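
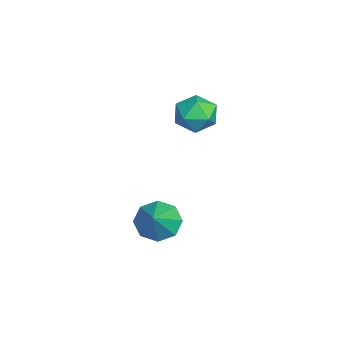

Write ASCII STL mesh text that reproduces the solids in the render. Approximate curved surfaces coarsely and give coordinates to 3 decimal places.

solid 
facet normal -0.669 0.628 0.398
outer loop
vertex -0.651 1.097 2.016
vertex -0.597 0.78 2.607
vertex -0.193 1.3 2.465
endloop
endfacet
facet normal -0.300 0.946 -0.122
outer loop
vertex -0.651 1.097 2.016
vertex -0.193 1.3 2.465
vertex -0.032 1.267 1.813
endloop
endfacet
facet normal -0.393 0.571 -0.721
outer loop
vertex -0.651 1.097 2.016
vertex -0.032 1.267 1.813
vertex -0.336 0.727 1.551
endloop
endfacet
facet normal -0.820 0.020 -0.572
outer loop
vertex -0.651 1.097 2.016
vertex -0.336 0.727 1.551
vertex -0.685 0.426 2.041
endloop
endfacet
facet normal -0.991 0.055 0.120
outer loop
vertex -0.651 1.097 2.016
vertex -0.685 0.426 2.041
vertex -0.597 0.78 2.607
endloop
endfacet
facet normal 0.393 0.918 0.051
outer loop
vertex -0.032 1.267 1.813
vertex -0.193 1.3 2.465
vertex 0.405 1.054 2.279
endloop
endfacet
facet normal -0.205 0.403 0.892
outer loop
vertex -0.193 1.3 2.465
vertex -0.597 0.78 2.607
vertex 0.056 0.753 2.769
endloop
endfacet
facet normal -0.727 -0.525 0.442
outer loop
vertex -0.597 0.78 2.607
vertex -0.685 0.426 2.041
vertex -0.248 0.213 2.507
endloop
endfacet
facet normal -0.450 -0.582 -0.678
outer loop
vertex -0.685 0.426 2.041
vertex -0.336 0.727 1.551
vertex -0.087 0.18 1.855
endloop
endfacet
facet normal 0.241 0.310 -0.920
outer loop
vertex -0.336 0.727 1.551
vertex -0.032 1.267 1.813
vertex 0.317 0.7 1.713
endloop
endfacet
facet normal 0.820 -0.020 0.572
outer loop
vertex 0.371 0.383 2.304
vertex 0.405 1.054 2.279
vertex 0.056 0.753 2.769
endloop
endfacet
facet normal 0.393 -0.571 0.721
outer loop
vertex 0.371 0.383 2.304
vertex 0.056 0.753 2.769
vertex -0.248 0.213 2.507
endloop
endfacet
facet normal 0.300 -0.946 0.122
outer loop
vertex 0.371 0.383 2.304
vertex -0.248 0.213 2.507
vertex -0.087 0.18 1.855
endloop
endfacet
facet normal 0.669 -0.628 -0.398
outer loop
vertex 0.371 0.383 2.304
vertex -0.087 0.18 1.855
vertex 0.317 0.7 1.713
endloop
endfacet
facet normal 0.991 -0.055 -0.120
outer loop
vertex 0.371 0.383 2.304
vertex 0.317 0.7 1.713
vertex 0.405 1.054 2.279
endloop
endfacet
facet normal 0.450 0.582 0.678
outer loop
vertex 0.056 0.753 2.769
vertex 0.405 1.054 2.279
vertex -0.193 1.3 2.465
endloop
endfacet
facet normal -0.241 -0.310 0.920
outer loop
vertex -0.248 0.213 2.507
vertex 0.056 0.753 2.769
vertex -0.597 0.78 2.607
endloop
endfacet
facet normal -0.393 -0.918 -0.051
outer loop
vertex -0.087 0.18 1.855
vertex -0.248 0.213 2.507
vertex -0.685 0.426 2.041
endloop
endfacet
facet normal 0.205 -0.403 -0.892
outer loop
vertex 0.317 0.7 1.713
vertex -0.087 0.18 1.855
vertex -0.336 0.727 1.551
endloop
endfacet
facet normal 0.727 0.525 -0.442
outer loop
vertex 0.405 1.054 2.279
vertex 0.317 0.7 1.713
vertex -0.032 1.267 1.813
endloop
endfacet
facet normal -0.730 0.143 -0.669
outer loop
vertex 3.319 -0.43 -0.361
vertex 2.889 -0.412 0.112
vertex 3.25 0.023 -0.189
endloop
endfacet
facet normal 0.935 0.241 -0.260
outer loop
vertex 3.319 -0.43 -0.361
vertex 3.25 0.023 -0.189
vertex 3.691 -0.568 0.848
endloop
endfacet
facet normal -0.730 0.143 -0.669
outer loop
vertex 3.25 0.023 -0.189
vertex 2.889 -0.412 0.112
vertex 2.969 0.221 0.16
endloop
endfacet
facet normal 0.673 0.728 0.129
outer loop
vertex 3.25 0.023 -0.189
vertex 2.969 0.221 0.16
vertex 3.691 -0.568 0.848
endloop
endfacet
facet normal -0.729 0.143 -0.670
outer loop
vertex 2.969 0.221 0.16
vertex 2.889 -0.412 0.112
vertex 2.641 0.049 0.48
endloop
endfacet
facet normal 0.220 0.748 0.627
outer loop
vertex 2.969 0.221 0.16
vertex 2.641 0.049 0.48
vertex 3.691 -0.568 0.848
endloop
endfacet
facet normal -0.729 0.143 -0.670
outer loop
vertex 2.641 0.049 0.48
vertex 2.889 -0.412 0.112
vertex 2.458 -0.393 0.585
endloop
endfacet
facet normal -0.160 0.290 0.943
outer loop
vertex 2.641 0.049 0.48
vertex 2.458 -0.393 0.585
vertex 3.691 -0.568 0.848
endloop
endfacet
facet normal -0.729 0.142 -0.670
outer loop
vertex 2.458 -0.393 0.585
vertex 2.889 -0.412 0.112
vertex 2.528 -0.846 0.413
endloop
endfacet
facet normal -0.244 -0.377 0.893
outer loop
vertex 2.458 -0.393 0.585
vertex 2.528 -0.846 0.413
vertex 3.691 -0.568 0.848
endloop
endfacet
facet normal -0.730 0.143 -0.669
outer loop
vertex 2.528 -0.846 0.413
vertex 2.889 -0.412 0.112
vertex 2.809 -1.045 0.064
endloop
endfacet
facet normal 0.017 -0.863 0.506
outer loop
vertex 2.528 -0.846 0.413
vertex 2.809 -1.045 0.064
vertex 3.691 -0.568 0.848
endloop
endfacet
facet normal -0.729 0.143 -0.670
outer loop
vertex 2.809 -1.045 0.064
vertex 2.889 -0.412 0.112
vertex 3.137 -0.873 -0.256
endloop
endfacet
facet normal 0.470 -0.882 0.008
outer loop
vertex 2.809 -1.045 0.064
vertex 3.137 -0.873 -0.256
vertex 3.691 -0.568 0.848
endloop
endfacet
facet normal -0.730 0.141 -0.669
outer loop
vertex 3.137 -0.873 -0.256
vertex 2.889 -0.412 0.112
vertex 3.319 -0.43 -0.361
endloop
endfacet
facet normal 0.851 -0.423 -0.310
outer loop
vertex 3.137 -0.873 -0.256
vertex 3.319 -0.43 -0.361
vertex 3.691 -0.568 0.848
endloop
endfacet

endsolid


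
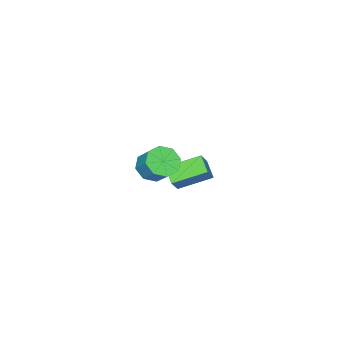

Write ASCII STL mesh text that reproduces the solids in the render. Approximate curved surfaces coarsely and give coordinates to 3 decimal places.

solid 
facet normal -0.588 -0.140 -0.797
outer loop
vertex -4.448 -0.616 -3.08
vertex -3.877 0.316 -3.665
vertex -3.032 -1.989 -3.883
endloop
endfacet
facet normal -0.461 -0.752 0.472
outer loop
vertex -2.303 -1.816 -2.895
vertex -4.448 -0.616 -3.08
vertex -3.032 -1.989 -3.883
endloop
endfacet
facet normal -0.588 -0.140 -0.797
outer loop
vertex -3.032 -1.989 -3.883
vertex -3.877 0.316 -3.665
vertex -2.461 -1.058 -4.468
endloop
endfacet
facet normal 0.665 -0.645 -0.377
outer loop
vertex -2.461 -1.058 -4.468
vertex -2.303 -1.816 -2.895
vertex -3.032 -1.989 -3.883
endloop
endfacet
facet normal -0.665 0.644 0.378
outer loop
vertex -4.448 -0.616 -3.08
vertex -3.148 0.489 -2.677
vertex -3.877 0.316 -3.665
endloop
endfacet
facet normal -0.461 -0.751 0.472
outer loop
vertex -3.719 -0.442 -2.092
vertex -4.448 -0.616 -3.08
vertex -2.303 -1.816 -2.895
endloop
endfacet
facet normal -0.665 0.645 0.377
outer loop
vertex -3.719 -0.442 -2.092
vertex -3.148 0.489 -2.677
vertex -4.448 -0.616 -3.08
endloop
endfacet
facet normal 0.461 0.751 -0.472
outer loop
vertex -3.877 0.316 -3.665
vertex -3.148 0.489 -2.677
vertex -2.461 -1.058 -4.468
endloop
endfacet
facet normal 0.665 -0.644 -0.377
outer loop
vertex -1.732 -0.884 -3.48
vertex -2.303 -1.816 -2.895
vertex -2.461 -1.058 -4.468
endloop
endfacet
facet normal 0.461 0.751 -0.472
outer loop
vertex -2.461 -1.058 -4.468
vertex -3.148 0.489 -2.677
vertex -1.732 -0.884 -3.48
endloop
endfacet
facet normal 0.588 0.140 0.797
outer loop
vertex -1.732 -0.884 -3.48
vertex -3.719 -0.442 -2.092
vertex -2.303 -1.816 -2.895
endloop
endfacet
facet normal 0.588 0.140 0.797
outer loop
vertex -3.148 0.489 -2.677
vertex -3.719 -0.442 -2.092
vertex -1.732 -0.884 -3.48
endloop
endfacet
facet normal -0.226 -0.658 -0.718
outer loop
vertex 3.519 2.586 1.592
vertex 3.133 2.002 2.249
vertex 2.803 2.716 1.698
endloop
endfacet
facet normal 0.032 0.731 -0.681
outer loop
vertex 3.519 2.586 1.592
vertex 2.803 2.716 1.698
vertex 3.853 3.561 2.654
endloop
endfacet
facet normal 0.032 0.731 -0.681
outer loop
vertex 3.853 3.561 2.654
vertex 2.803 2.716 1.698
vertex 3.137 3.691 2.76
endloop
endfacet
facet normal 0.226 0.659 0.717
outer loop
vertex 3.853 3.561 2.654
vertex 3.137 3.691 2.76
vertex 3.467 2.978 3.311
endloop
endfacet
facet normal -0.225 -0.658 -0.718
outer loop
vertex 2.803 2.716 1.698
vertex 3.133 2.002 2.249
vertex 2.281 2.427 2.126
endloop
endfacet
facet normal -0.666 0.642 -0.380
outer loop
vertex 2.803 2.716 1.698
vertex 2.281 2.427 2.126
vertex 3.137 3.691 2.76
endloop
endfacet
facet normal -0.666 0.642 -0.380
outer loop
vertex 3.137 3.691 2.76
vertex 2.281 2.427 2.126
vertex 2.615 3.403 3.189
endloop
endfacet
facet normal 0.226 0.659 0.717
outer loop
vertex 3.137 3.691 2.76
vertex 2.615 3.403 3.189
vertex 3.467 2.978 3.311
endloop
endfacet
facet normal -0.225 -0.659 -0.717
outer loop
vertex 2.281 2.427 2.126
vertex 3.133 2.002 2.249
vertex 2.258 1.89 2.627
endloop
endfacet
facet normal -0.974 0.176 0.144
outer loop
vertex 2.281 2.427 2.126
vertex 2.258 1.89 2.627
vertex 2.615 3.403 3.189
endloop
endfacet
facet normal -0.974 0.176 0.145
outer loop
vertex 2.615 3.403 3.189
vertex 2.258 1.89 2.627
vertex 2.592 2.865 3.689
endloop
endfacet
facet normal 0.225 0.658 0.718
outer loop
vertex 2.615 3.403 3.189
vertex 2.592 2.865 3.689
vertex 3.467 2.978 3.311
endloop
endfacet
facet normal -0.226 -0.659 -0.717
outer loop
vertex 2.258 1.89 2.627
vertex 3.133 2.002 2.249
vertex 2.747 1.419 2.906
endloop
endfacet
facet normal -0.711 -0.392 0.584
outer loop
vertex 2.258 1.89 2.627
vertex 2.747 1.419 2.906
vertex 2.592 2.865 3.689
endloop
endfacet
facet normal -0.711 -0.392 0.584
outer loop
vertex 2.592 2.865 3.689
vertex 2.747 1.419 2.906
vertex 3.081 2.394 3.968
endloop
endfacet
facet normal 0.225 0.659 0.718
outer loop
vertex 2.592 2.865 3.689
vertex 3.081 2.394 3.968
vertex 3.467 2.978 3.311
endloop
endfacet
facet normal -0.226 -0.659 -0.717
outer loop
vertex 2.747 1.419 2.906
vertex 3.133 2.002 2.249
vertex 3.463 1.289 2.8
endloop
endfacet
facet normal -0.032 -0.731 0.681
outer loop
vertex 2.747 1.419 2.906
vertex 3.463 1.289 2.8
vertex 3.081 2.394 3.968
endloop
endfacet
facet normal -0.032 -0.731 0.681
outer loop
vertex 3.081 2.394 3.968
vertex 3.463 1.289 2.8
vertex 3.797 2.264 3.862
endloop
endfacet
facet normal 0.226 0.658 0.718
outer loop
vertex 3.081 2.394 3.968
vertex 3.797 2.264 3.862
vertex 3.467 2.978 3.311
endloop
endfacet
facet normal -0.226 -0.659 -0.717
outer loop
vertex 3.463 1.289 2.8
vertex 3.133 2.002 2.249
vertex 3.985 1.577 2.371
endloop
endfacet
facet normal 0.666 -0.642 0.380
outer loop
vertex 3.463 1.289 2.8
vertex 3.985 1.577 2.371
vertex 3.797 2.264 3.862
endloop
endfacet
facet normal 0.667 -0.642 0.380
outer loop
vertex 3.797 2.264 3.862
vertex 3.985 1.577 2.371
vertex 4.319 2.553 3.434
endloop
endfacet
facet normal 0.225 0.658 0.718
outer loop
vertex 3.797 2.264 3.862
vertex 4.319 2.553 3.434
vertex 3.467 2.978 3.311
endloop
endfacet
facet normal -0.225 -0.658 -0.718
outer loop
vertex 3.985 1.577 2.371
vertex 3.133 2.002 2.249
vertex 4.008 2.115 1.871
endloop
endfacet
facet normal 0.974 -0.176 -0.144
outer loop
vertex 3.985 1.577 2.371
vertex 4.008 2.115 1.871
vertex 4.319 2.553 3.434
endloop
endfacet
facet normal 0.974 -0.176 -0.144
outer loop
vertex 4.319 2.553 3.434
vertex 4.008 2.115 1.871
vertex 4.342 3.09 2.933
endloop
endfacet
facet normal 0.225 0.659 0.717
outer loop
vertex 4.319 2.553 3.434
vertex 4.342 3.09 2.933
vertex 3.467 2.978 3.311
endloop
endfacet
facet normal -0.225 -0.659 -0.718
outer loop
vertex 4.008 2.115 1.871
vertex 3.133 2.002 2.249
vertex 3.519 2.586 1.592
endloop
endfacet
facet normal 0.711 0.392 -0.584
outer loop
vertex 4.008 2.115 1.871
vertex 3.519 2.586 1.592
vertex 4.342 3.09 2.933
endloop
endfacet
facet normal 0.711 0.392 -0.584
outer loop
vertex 4.342 3.09 2.933
vertex 3.519 2.586 1.592
vertex 3.853 3.561 2.654
endloop
endfacet
facet normal 0.226 0.659 0.717
outer loop
vertex 4.342 3.09 2.933
vertex 3.853 3.561 2.654
vertex 3.467 2.978 3.311
endloop
endfacet

endsolid


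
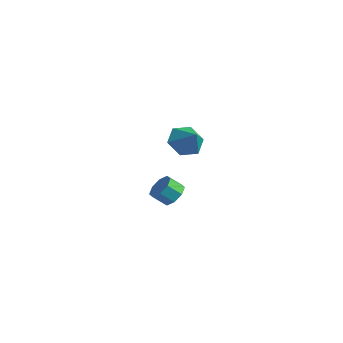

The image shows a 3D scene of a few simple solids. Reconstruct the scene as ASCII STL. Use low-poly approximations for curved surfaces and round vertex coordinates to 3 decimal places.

solid 
facet normal -0.712 0.156 -0.684
outer loop
vertex 1.314 -3.324 2.54
vertex 0.605 -3.514 3.235
vertex 0.94 -2.571 3.101
endloop
endfacet
facet normal 0.887 0.461 -0.028
outer loop
vertex 1.314 -3.324 2.54
vertex 0.94 -2.571 3.101
vertex 1.575 -3.726 4.165
endloop
endfacet
facet normal -0.713 0.156 -0.684
outer loop
vertex 0.94 -2.571 3.101
vertex 0.605 -3.514 3.235
vertex 0.232 -2.762 3.795
endloop
endfacet
facet normal 0.366 0.731 0.575
outer loop
vertex 0.94 -2.571 3.101
vertex 0.232 -2.762 3.795
vertex 1.575 -3.726 4.165
endloop
endfacet
facet normal -0.713 0.156 -0.684
outer loop
vertex 0.232 -2.762 3.795
vertex 0.605 -3.514 3.235
vertex -0.103 -3.705 3.929
endloop
endfacet
facet normal -0.135 0.186 0.973
outer loop
vertex 0.232 -2.762 3.795
vertex -0.103 -3.705 3.929
vertex 1.575 -3.726 4.165
endloop
endfacet
facet normal -0.713 0.155 -0.684
outer loop
vertex -0.103 -3.705 3.929
vertex 0.605 -3.514 3.235
vertex 0.271 -4.458 3.369
endloop
endfacet
facet normal -0.116 -0.629 0.769
outer loop
vertex -0.103 -3.705 3.929
vertex 0.271 -4.458 3.369
vertex 1.575 -3.726 4.165
endloop
endfacet
facet normal -0.713 0.155 -0.684
outer loop
vertex 0.271 -4.458 3.369
vertex 0.605 -3.514 3.235
vertex 0.979 -4.267 2.675
endloop
endfacet
facet normal 0.404 -0.900 0.165
outer loop
vertex 0.271 -4.458 3.369
vertex 0.979 -4.267 2.675
vertex 1.575 -3.726 4.165
endloop
endfacet
facet normal -0.712 0.155 -0.684
outer loop
vertex 0.979 -4.267 2.675
vertex 0.605 -3.514 3.235
vertex 1.314 -3.324 2.54
endloop
endfacet
facet normal 0.905 -0.355 -0.233
outer loop
vertex 0.979 -4.267 2.675
vertex 1.314 -3.324 2.54
vertex 1.575 -3.726 4.165
endloop
endfacet
facet normal 0.488 0.555 -0.674
outer loop
vertex -3.025 0.109 -3.27
vertex -3.436 -0.282 -3.89
vertex -3.574 0.404 -3.425
endloop
endfacet
facet normal 0.175 0.693 0.699
outer loop
vertex -3.025 0.109 -3.27
vertex -3.574 0.404 -3.425
vertex -3.533 -0.468 -2.57
endloop
endfacet
facet normal 0.177 0.693 0.699
outer loop
vertex -3.533 -0.468 -2.57
vertex -3.574 0.404 -3.425
vertex -4.082 -0.172 -2.725
endloop
endfacet
facet normal -0.489 -0.555 0.673
outer loop
vertex -3.533 -0.468 -2.57
vertex -4.082 -0.172 -2.725
vertex -3.944 -0.858 -3.19
endloop
endfacet
facet normal 0.490 0.555 -0.673
outer loop
vertex -3.574 0.404 -3.425
vertex -3.436 -0.282 -3.89
vertex -4.042 0.298 -3.853
endloop
endfacet
facet normal -0.480 0.816 0.323
outer loop
vertex -3.574 0.404 -3.425
vertex -4.042 0.298 -3.853
vertex -4.082 -0.172 -2.725
endloop
endfacet
facet normal -0.479 0.816 0.323
outer loop
vertex -4.082 -0.172 -2.725
vertex -4.042 0.298 -3.853
vertex -4.551 -0.278 -3.152
endloop
endfacet
facet normal -0.488 -0.555 0.674
outer loop
vertex -4.082 -0.172 -2.725
vertex -4.551 -0.278 -3.152
vertex -3.944 -0.858 -3.19
endloop
endfacet
facet normal 0.490 0.555 -0.673
outer loop
vertex -4.042 0.298 -3.853
vertex -3.436 -0.282 -3.89
vertex -4.155 -0.147 -4.302
endloop
endfacet
facet normal -0.854 0.461 -0.242
outer loop
vertex -4.042 0.298 -3.853
vertex -4.155 -0.147 -4.302
vertex -4.551 -0.278 -3.152
endloop
endfacet
facet normal -0.854 0.460 -0.242
outer loop
vertex -4.551 -0.278 -3.152
vertex -4.155 -0.147 -4.302
vertex -4.664 -0.724 -3.602
endloop
endfacet
facet normal -0.488 -0.555 0.673
outer loop
vertex -4.551 -0.278 -3.152
vertex -4.664 -0.724 -3.602
vertex -3.944 -0.858 -3.19
endloop
endfacet
facet normal 0.490 0.554 -0.673
outer loop
vertex -4.155 -0.147 -4.302
vertex -3.436 -0.282 -3.89
vertex -3.847 -0.672 -4.51
endloop
endfacet
facet normal -0.729 -0.164 -0.665
outer loop
vertex -4.155 -0.147 -4.302
vertex -3.847 -0.672 -4.51
vertex -4.664 -0.724 -3.602
endloop
endfacet
facet normal -0.728 -0.165 -0.665
outer loop
vertex -4.664 -0.724 -3.602
vertex -3.847 -0.672 -4.51
vertex -4.355 -1.249 -3.81
endloop
endfacet
facet normal -0.489 -0.554 0.674
outer loop
vertex -4.664 -0.724 -3.602
vertex -4.355 -1.249 -3.81
vertex -3.944 -0.858 -3.19
endloop
endfacet
facet normal 0.489 0.555 -0.673
outer loop
vertex -3.847 -0.672 -4.51
vertex -3.436 -0.282 -3.89
vertex -3.298 -0.968 -4.355
endloop
endfacet
facet normal -0.176 -0.693 -0.699
outer loop
vertex -3.847 -0.672 -4.51
vertex -3.298 -0.968 -4.355
vertex -4.355 -1.249 -3.81
endloop
endfacet
facet normal -0.176 -0.694 -0.698
outer loop
vertex -4.355 -1.249 -3.81
vertex -3.298 -0.968 -4.355
vertex -3.806 -1.544 -3.655
endloop
endfacet
facet normal -0.488 -0.555 0.674
outer loop
vertex -4.355 -1.249 -3.81
vertex -3.806 -1.544 -3.655
vertex -3.944 -0.858 -3.19
endloop
endfacet
facet normal 0.488 0.555 -0.674
outer loop
vertex -3.298 -0.968 -4.355
vertex -3.436 -0.282 -3.89
vertex -2.829 -0.862 -3.928
endloop
endfacet
facet normal 0.479 -0.816 -0.324
outer loop
vertex -3.298 -0.968 -4.355
vertex -2.829 -0.862 -3.928
vertex -3.806 -1.544 -3.655
endloop
endfacet
facet normal 0.480 -0.816 -0.322
outer loop
vertex -3.806 -1.544 -3.655
vertex -2.829 -0.862 -3.928
vertex -3.338 -1.438 -3.227
endloop
endfacet
facet normal -0.490 -0.555 0.673
outer loop
vertex -3.806 -1.544 -3.655
vertex -3.338 -1.438 -3.227
vertex -3.944 -0.858 -3.19
endloop
endfacet
facet normal 0.488 0.555 -0.673
outer loop
vertex -2.829 -0.862 -3.928
vertex -3.436 -0.282 -3.89
vertex -2.716 -0.416 -3.478
endloop
endfacet
facet normal 0.854 -0.460 0.242
outer loop
vertex -2.829 -0.862 -3.928
vertex -2.716 -0.416 -3.478
vertex -3.338 -1.438 -3.227
endloop
endfacet
facet normal 0.854 -0.461 0.241
outer loop
vertex -3.338 -1.438 -3.227
vertex -2.716 -0.416 -3.478
vertex -3.225 -0.993 -2.778
endloop
endfacet
facet normal -0.490 -0.555 0.673
outer loop
vertex -3.338 -1.438 -3.227
vertex -3.225 -0.993 -2.778
vertex -3.944 -0.858 -3.19
endloop
endfacet
facet normal 0.489 0.554 -0.674
outer loop
vertex -2.716 -0.416 -3.478
vertex -3.436 -0.282 -3.89
vertex -3.025 0.109 -3.27
endloop
endfacet
facet normal 0.728 0.165 0.665
outer loop
vertex -2.716 -0.416 -3.478
vertex -3.025 0.109 -3.27
vertex -3.225 -0.993 -2.778
endloop
endfacet
facet normal 0.729 0.164 0.665
outer loop
vertex -3.225 -0.993 -2.778
vertex -3.025 0.109 -3.27
vertex -3.533 -0.468 -2.57
endloop
endfacet
facet normal -0.490 -0.554 0.673
outer loop
vertex -3.225 -0.993 -2.778
vertex -3.533 -0.468 -2.57
vertex -3.944 -0.858 -3.19
endloop
endfacet

endsolid


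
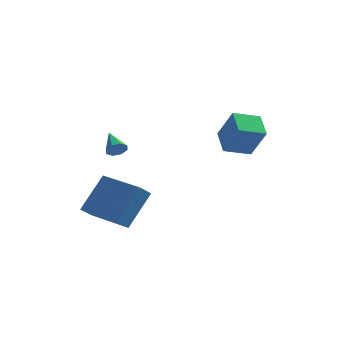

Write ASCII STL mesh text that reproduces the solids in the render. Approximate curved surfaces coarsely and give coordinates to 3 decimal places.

solid 
facet normal -0.875 0.484 0.030
outer loop
vertex -3.57 -2.492 -0.036
vertex -3.25 -1.877 -0.626
vertex -4.268 -3.654 -1.627
endloop
endfacet
facet normal -0.351 -0.676 0.648
outer loop
vertex -2.37 -4.703 -1.694
vertex -3.57 -2.492 -0.036
vertex -4.268 -3.654 -1.627
endloop
endfacet
facet normal -0.875 0.483 0.032
outer loop
vertex -4.268 -3.654 -1.627
vertex -3.25 -1.877 -0.626
vertex -3.949 -3.038 -2.217
endloop
endfacet
facet normal -0.334 -0.556 -0.761
outer loop
vertex -3.949 -3.038 -2.217
vertex -2.37 -4.703 -1.694
vertex -4.268 -3.654 -1.627
endloop
endfacet
facet normal 0.334 0.556 0.761
outer loop
vertex -3.57 -2.492 -0.036
vertex -1.352 -2.926 -0.693
vertex -3.25 -1.877 -0.626
endloop
endfacet
facet normal -0.351 -0.676 0.648
outer loop
vertex -1.671 -3.542 -0.103
vertex -3.57 -2.492 -0.036
vertex -2.37 -4.703 -1.694
endloop
endfacet
facet normal 0.334 0.556 0.761
outer loop
vertex -1.671 -3.542 -0.103
vertex -1.352 -2.926 -0.693
vertex -3.57 -2.492 -0.036
endloop
endfacet
facet normal 0.351 0.676 -0.648
outer loop
vertex -3.25 -1.877 -0.626
vertex -1.352 -2.926 -0.693
vertex -3.949 -3.038 -2.217
endloop
endfacet
facet normal -0.334 -0.556 -0.761
outer loop
vertex -2.05 -4.088 -2.284
vertex -2.37 -4.703 -1.694
vertex -3.949 -3.038 -2.217
endloop
endfacet
facet normal 0.351 0.676 -0.648
outer loop
vertex -3.949 -3.038 -2.217
vertex -1.352 -2.926 -0.693
vertex -2.05 -4.088 -2.284
endloop
endfacet
facet normal 0.874 -0.484 -0.031
outer loop
vertex -2.05 -4.088 -2.284
vertex -1.671 -3.542 -0.103
vertex -2.37 -4.703 -1.694
endloop
endfacet
facet normal 0.875 -0.483 -0.031
outer loop
vertex -1.352 -2.926 -0.693
vertex -1.671 -3.542 -0.103
vertex -2.05 -4.088 -2.284
endloop
endfacet
facet normal 0.471 -0.745 -0.472
outer loop
vertex -3.188 -0.916 1.277
vertex -3.411 -0.773 0.829
vertex -2.97 -0.651 1.076
endloop
endfacet
facet normal 0.481 0.243 0.842
outer loop
vertex -3.188 -0.916 1.277
vertex -2.97 -0.651 1.076
vertex -4.009 0.173 1.431
endloop
endfacet
facet normal 0.471 -0.743 -0.475
outer loop
vertex -2.97 -0.651 1.076
vertex -3.411 -0.773 0.829
vertex -3.01 -0.456 0.731
endloop
endfacet
facet normal 0.654 0.689 0.314
outer loop
vertex -2.97 -0.651 1.076
vertex -3.01 -0.456 0.731
vertex -4.009 0.173 1.431
endloop
endfacet
facet normal 0.471 -0.743 -0.475
outer loop
vertex -3.01 -0.456 0.731
vertex -3.411 -0.773 0.829
vertex -3.285 -0.447 0.444
endloop
endfacet
facet normal 0.346 0.888 -0.304
outer loop
vertex -3.01 -0.456 0.731
vertex -3.285 -0.447 0.444
vertex -4.009 0.173 1.431
endloop
endfacet
facet normal 0.472 -0.743 -0.475
outer loop
vertex -3.285 -0.447 0.444
vertex -3.411 -0.773 0.829
vertex -3.634 -0.629 0.382
endloop
endfacet
facet normal -0.261 0.720 -0.643
outer loop
vertex -3.285 -0.447 0.444
vertex -3.634 -0.629 0.382
vertex -4.009 0.173 1.431
endloop
endfacet
facet normal 0.471 -0.743 -0.475
outer loop
vertex -3.634 -0.629 0.382
vertex -3.411 -0.773 0.829
vertex -3.852 -0.895 0.582
endloop
endfacet
facet normal -0.813 0.284 -0.508
outer loop
vertex -3.634 -0.629 0.382
vertex -3.852 -0.895 0.582
vertex -4.009 0.173 1.431
endloop
endfacet
facet normal 0.471 -0.744 -0.473
outer loop
vertex -3.852 -0.895 0.582
vertex -3.411 -0.773 0.829
vertex -3.812 -1.089 0.927
endloop
endfacet
facet normal -0.986 -0.163 0.023
outer loop
vertex -3.852 -0.895 0.582
vertex -3.812 -1.089 0.927
vertex -4.009 0.173 1.431
endloop
endfacet
facet normal 0.471 -0.745 -0.473
outer loop
vertex -3.812 -1.089 0.927
vertex -3.411 -0.773 0.829
vertex -3.537 -1.098 1.215
endloop
endfacet
facet normal -0.680 -0.361 0.638
outer loop
vertex -3.812 -1.089 0.927
vertex -3.537 -1.098 1.215
vertex -4.009 0.173 1.431
endloop
endfacet
facet normal 0.472 -0.744 -0.473
outer loop
vertex -3.537 -1.098 1.215
vertex -3.411 -0.773 0.829
vertex -3.188 -0.916 1.277
endloop
endfacet
facet normal -0.073 -0.193 0.978
outer loop
vertex -3.537 -1.098 1.215
vertex -3.188 -0.916 1.277
vertex -4.009 0.173 1.431
endloop
endfacet
facet normal -0.440 0.245 -0.864
outer loop
vertex 1.017 0.738 0.555
vertex 0.524 1.869 1.128
vertex 2.134 1.416 0.178
endloop
endfacet
facet normal 0.362 -0.831 -0.421
outer loop
vertex 2.896 0.991 1.672
vertex 1.017 0.738 0.555
vertex 2.134 1.416 0.178
endloop
endfacet
facet normal -0.440 0.245 -0.864
outer loop
vertex 2.134 1.416 0.178
vertex 0.524 1.869 1.128
vertex 1.641 2.547 0.751
endloop
endfacet
facet normal 0.821 0.498 -0.277
outer loop
vertex 1.641 2.547 0.751
vertex 2.896 0.991 1.672
vertex 2.134 1.416 0.178
endloop
endfacet
facet normal -0.821 -0.498 0.277
outer loop
vertex 1.017 0.738 0.555
vertex 1.286 1.444 2.622
vertex 0.524 1.869 1.128
endloop
endfacet
facet normal 0.362 -0.831 -0.421
outer loop
vertex 1.779 0.313 2.049
vertex 1.017 0.738 0.555
vertex 2.896 0.991 1.672
endloop
endfacet
facet normal -0.821 -0.498 0.277
outer loop
vertex 1.779 0.313 2.049
vertex 1.286 1.444 2.622
vertex 1.017 0.738 0.555
endloop
endfacet
facet normal -0.362 0.831 0.421
outer loop
vertex 0.524 1.869 1.128
vertex 1.286 1.444 2.622
vertex 1.641 2.547 0.751
endloop
endfacet
facet normal 0.821 0.498 -0.277
outer loop
vertex 2.403 2.122 2.245
vertex 2.896 0.991 1.672
vertex 1.641 2.547 0.751
endloop
endfacet
facet normal -0.362 0.831 0.421
outer loop
vertex 1.641 2.547 0.751
vertex 1.286 1.444 2.622
vertex 2.403 2.122 2.245
endloop
endfacet
facet normal 0.440 -0.245 0.864
outer loop
vertex 2.403 2.122 2.245
vertex 1.779 0.313 2.049
vertex 2.896 0.991 1.672
endloop
endfacet
facet normal 0.440 -0.245 0.864
outer loop
vertex 1.286 1.444 2.622
vertex 1.779 0.313 2.049
vertex 2.403 2.122 2.245
endloop
endfacet

endsolid


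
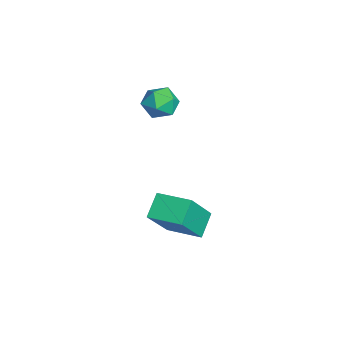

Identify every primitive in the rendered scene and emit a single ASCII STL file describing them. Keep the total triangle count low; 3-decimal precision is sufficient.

solid 
facet normal -0.445 -0.175 0.878
outer loop
vertex -0.737 -2.455 3.885
vertex -0.878 -3.105 3.684
vertex -0.284 -2.964 4.013
endloop
endfacet
facet normal 0.078 0.308 0.948
outer loop
vertex -0.737 -2.455 3.885
vertex -0.284 -2.964 4.013
vertex -0.058 -2.346 3.794
endloop
endfacet
facet normal -0.069 0.855 0.513
outer loop
vertex -0.737 -2.455 3.885
vertex -0.058 -2.346 3.794
vertex -0.514 -2.104 3.33
endloop
endfacet
facet normal -0.681 0.711 0.176
outer loop
vertex -0.737 -2.455 3.885
vertex -0.514 -2.104 3.33
vertex -1.021 -2.573 3.262
endloop
endfacet
facet normal -0.913 0.074 0.402
outer loop
vertex -0.737 -2.455 3.885
vertex -1.021 -2.573 3.262
vertex -0.878 -3.105 3.684
endloop
endfacet
facet normal 0.685 0.008 0.729
outer loop
vertex -0.058 -2.346 3.794
vertex -0.284 -2.964 4.013
vertex 0.221 -2.927 3.538
endloop
endfacet
facet normal -0.157 -0.773 0.615
outer loop
vertex -0.284 -2.964 4.013
vertex -0.878 -3.105 3.684
vertex -0.286 -3.396 3.47
endloop
endfacet
facet normal -0.915 -0.371 -0.157
outer loop
vertex -0.878 -3.105 3.684
vertex -1.021 -2.573 3.262
vertex -0.742 -3.154 3.006
endloop
endfacet
facet normal -0.540 0.660 -0.523
outer loop
vertex -1.021 -2.573 3.262
vertex -0.514 -2.104 3.33
vertex -0.516 -2.536 2.787
endloop
endfacet
facet normal 0.448 0.893 0.025
outer loop
vertex -0.514 -2.104 3.33
vertex -0.058 -2.346 3.794
vertex 0.078 -2.395 3.116
endloop
endfacet
facet normal 0.681 -0.711 -0.176
outer loop
vertex -0.063 -3.045 2.915
vertex 0.221 -2.927 3.538
vertex -0.286 -3.396 3.47
endloop
endfacet
facet normal 0.069 -0.855 -0.513
outer loop
vertex -0.063 -3.045 2.915
vertex -0.286 -3.396 3.47
vertex -0.742 -3.154 3.006
endloop
endfacet
facet normal -0.078 -0.308 -0.948
outer loop
vertex -0.063 -3.045 2.915
vertex -0.742 -3.154 3.006
vertex -0.516 -2.536 2.787
endloop
endfacet
facet normal 0.445 0.175 -0.878
outer loop
vertex -0.063 -3.045 2.915
vertex -0.516 -2.536 2.787
vertex 0.078 -2.395 3.116
endloop
endfacet
facet normal 0.913 -0.074 -0.402
outer loop
vertex -0.063 -3.045 2.915
vertex 0.078 -2.395 3.116
vertex 0.221 -2.927 3.538
endloop
endfacet
facet normal 0.540 -0.660 0.523
outer loop
vertex -0.286 -3.396 3.47
vertex 0.221 -2.927 3.538
vertex -0.284 -2.964 4.013
endloop
endfacet
facet normal -0.448 -0.893 -0.025
outer loop
vertex -0.742 -3.154 3.006
vertex -0.286 -3.396 3.47
vertex -0.878 -3.105 3.684
endloop
endfacet
facet normal -0.685 -0.008 -0.729
outer loop
vertex -0.516 -2.536 2.787
vertex -0.742 -3.154 3.006
vertex -1.021 -2.573 3.262
endloop
endfacet
facet normal 0.157 0.773 -0.615
outer loop
vertex 0.078 -2.395 3.116
vertex -0.516 -2.536 2.787
vertex -0.514 -2.104 3.33
endloop
endfacet
facet normal 0.915 0.371 0.157
outer loop
vertex 0.221 -2.927 3.538
vertex 0.078 -2.395 3.116
vertex -0.058 -2.346 3.794
endloop
endfacet
facet normal -0.679 0.391 0.622
outer loop
vertex 1.877 -3.084 0.698
vertex 2.567 -2.046 0.799
vertex 0.981 -2.347 -0.744
endloop
endfacet
facet normal -0.552 -0.830 -0.081
outer loop
vertex 1.653 -2.734 -1.359
vertex 1.877 -3.084 0.698
vertex 0.981 -2.347 -0.744
endloop
endfacet
facet normal -0.679 0.391 0.622
outer loop
vertex 0.981 -2.347 -0.744
vertex 2.567 -2.046 0.799
vertex 1.671 -1.31 -0.642
endloop
endfacet
facet normal -0.484 0.398 -0.779
outer loop
vertex 1.671 -1.31 -0.642
vertex 1.653 -2.734 -1.359
vertex 0.981 -2.347 -0.744
endloop
endfacet
facet normal 0.484 -0.398 0.779
outer loop
vertex 1.877 -3.084 0.698
vertex 3.239 -2.433 0.184
vertex 2.567 -2.046 0.799
endloop
endfacet
facet normal -0.551 -0.830 -0.081
outer loop
vertex 2.549 -3.47 0.082
vertex 1.877 -3.084 0.698
vertex 1.653 -2.734 -1.359
endloop
endfacet
facet normal 0.484 -0.399 0.779
outer loop
vertex 2.549 -3.47 0.082
vertex 3.239 -2.433 0.184
vertex 1.877 -3.084 0.698
endloop
endfacet
facet normal 0.552 0.830 0.081
outer loop
vertex 2.567 -2.046 0.799
vertex 3.239 -2.433 0.184
vertex 1.671 -1.31 -0.642
endloop
endfacet
facet normal -0.485 0.398 -0.779
outer loop
vertex 2.343 -1.696 -1.258
vertex 1.653 -2.734 -1.359
vertex 1.671 -1.31 -0.642
endloop
endfacet
facet normal 0.552 0.830 0.082
outer loop
vertex 1.671 -1.31 -0.642
vertex 3.239 -2.433 0.184
vertex 2.343 -1.696 -1.258
endloop
endfacet
facet normal 0.679 -0.391 -0.622
outer loop
vertex 2.343 -1.696 -1.258
vertex 2.549 -3.47 0.082
vertex 1.653 -2.734 -1.359
endloop
endfacet
facet normal 0.679 -0.391 -0.622
outer loop
vertex 3.239 -2.433 0.184
vertex 2.549 -3.47 0.082
vertex 2.343 -1.696 -1.258
endloop
endfacet

endsolid


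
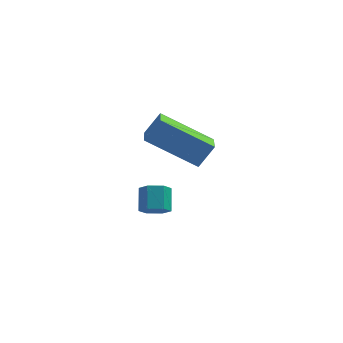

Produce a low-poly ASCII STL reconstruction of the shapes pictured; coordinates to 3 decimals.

solid 
facet normal -0.856 0.045 0.515
outer loop
vertex -3.388 -0.714 2.122
vertex -3.538 0.425 1.774
vertex -3.894 -1.029 1.308
endloop
endfacet
facet normal 0.125 -0.949 0.290
outer loop
vertex -2.062 -1.125 0.206
vertex -3.388 -0.714 2.122
vertex -3.894 -1.029 1.308
endloop
endfacet
facet normal -0.856 0.045 0.515
outer loop
vertex -3.894 -1.029 1.308
vertex -3.538 0.425 1.774
vertex -4.044 0.109 0.96
endloop
endfacet
facet normal -0.502 -0.313 -0.807
outer loop
vertex -4.044 0.109 0.96
vertex -2.062 -1.125 0.206
vertex -3.894 -1.029 1.308
endloop
endfacet
facet normal 0.502 0.313 0.807
outer loop
vertex -3.388 -0.714 2.122
vertex -1.706 0.329 0.672
vertex -3.538 0.425 1.774
endloop
endfacet
facet normal 0.125 -0.949 0.290
outer loop
vertex -1.556 -0.809 1.02
vertex -3.388 -0.714 2.122
vertex -2.062 -1.125 0.206
endloop
endfacet
facet normal 0.501 0.313 0.807
outer loop
vertex -1.556 -0.809 1.02
vertex -1.706 0.329 0.672
vertex -3.388 -0.714 2.122
endloop
endfacet
facet normal -0.125 0.949 -0.291
outer loop
vertex -3.538 0.425 1.774
vertex -1.706 0.329 0.672
vertex -4.044 0.109 0.96
endloop
endfacet
facet normal -0.501 -0.313 -0.807
outer loop
vertex -2.212 0.014 -0.142
vertex -2.062 -1.125 0.206
vertex -4.044 0.109 0.96
endloop
endfacet
facet normal -0.125 0.949 -0.290
outer loop
vertex -4.044 0.109 0.96
vertex -1.706 0.329 0.672
vertex -2.212 0.014 -0.142
endloop
endfacet
facet normal 0.856 -0.045 -0.515
outer loop
vertex -2.212 0.014 -0.142
vertex -1.556 -0.809 1.02
vertex -2.062 -1.125 0.206
endloop
endfacet
facet normal 0.856 -0.045 -0.515
outer loop
vertex -1.706 0.329 0.672
vertex -1.556 -0.809 1.02
vertex -2.212 0.014 -0.142
endloop
endfacet
facet normal 0.088 -0.716 -0.692
outer loop
vertex -3.397 0.188 -2.895
vertex -3.745 0.478 -3.239
vertex -3.183 0.568 -3.261
endloop
endfacet
facet normal 0.922 -0.203 0.328
outer loop
vertex -3.397 0.188 -2.895
vertex -3.183 0.568 -3.261
vertex -3.486 0.912 -2.196
endloop
endfacet
facet normal 0.922 -0.203 0.328
outer loop
vertex -3.486 0.912 -2.196
vertex -3.183 0.568 -3.261
vertex -3.272 1.292 -2.562
endloop
endfacet
facet normal -0.089 0.716 0.692
outer loop
vertex -3.486 0.912 -2.196
vertex -3.272 1.292 -2.562
vertex -3.835 1.202 -2.541
endloop
endfacet
facet normal 0.088 -0.716 -0.693
outer loop
vertex -3.183 0.568 -3.261
vertex -3.745 0.478 -3.239
vertex -3.532 0.859 -3.606
endloop
endfacet
facet normal 0.786 0.476 -0.393
outer loop
vertex -3.183 0.568 -3.261
vertex -3.532 0.859 -3.606
vertex -3.272 1.292 -2.562
endloop
endfacet
facet normal 0.786 0.477 -0.394
outer loop
vertex -3.272 1.292 -2.562
vertex -3.532 0.859 -3.606
vertex -3.621 1.582 -2.907
endloop
endfacet
facet normal -0.089 0.716 0.692
outer loop
vertex -3.272 1.292 -2.562
vertex -3.621 1.582 -2.907
vertex -3.835 1.202 -2.541
endloop
endfacet
facet normal 0.089 -0.716 -0.692
outer loop
vertex -3.532 0.859 -3.606
vertex -3.745 0.478 -3.239
vertex -4.094 0.768 -3.584
endloop
endfacet
facet normal -0.138 0.680 -0.720
outer loop
vertex -3.532 0.859 -3.606
vertex -4.094 0.768 -3.584
vertex -3.621 1.582 -2.907
endloop
endfacet
facet normal -0.137 0.679 -0.721
outer loop
vertex -3.621 1.582 -2.907
vertex -4.094 0.768 -3.584
vertex -4.183 1.492 -2.885
endloop
endfacet
facet normal -0.088 0.716 0.692
outer loop
vertex -3.621 1.582 -2.907
vertex -4.183 1.492 -2.885
vertex -3.835 1.202 -2.541
endloop
endfacet
facet normal 0.089 -0.716 -0.692
outer loop
vertex -4.094 0.768 -3.584
vertex -3.745 0.478 -3.239
vertex -4.308 0.388 -3.218
endloop
endfacet
facet normal -0.922 0.203 -0.328
outer loop
vertex -4.094 0.768 -3.584
vertex -4.308 0.388 -3.218
vertex -4.183 1.492 -2.885
endloop
endfacet
facet normal -0.922 0.203 -0.328
outer loop
vertex -4.183 1.492 -2.885
vertex -4.308 0.388 -3.218
vertex -4.397 1.112 -2.519
endloop
endfacet
facet normal -0.088 0.716 0.692
outer loop
vertex -4.183 1.492 -2.885
vertex -4.397 1.112 -2.519
vertex -3.835 1.202 -2.541
endloop
endfacet
facet normal 0.089 -0.716 -0.692
outer loop
vertex -4.308 0.388 -3.218
vertex -3.745 0.478 -3.239
vertex -3.959 0.098 -2.873
endloop
endfacet
facet normal -0.786 -0.477 0.394
outer loop
vertex -4.308 0.388 -3.218
vertex -3.959 0.098 -2.873
vertex -4.397 1.112 -2.519
endloop
endfacet
facet normal -0.786 -0.477 0.393
outer loop
vertex -4.397 1.112 -2.519
vertex -3.959 0.098 -2.873
vertex -4.048 0.821 -2.174
endloop
endfacet
facet normal -0.088 0.716 0.693
outer loop
vertex -4.397 1.112 -2.519
vertex -4.048 0.821 -2.174
vertex -3.835 1.202 -2.541
endloop
endfacet
facet normal 0.088 -0.716 -0.692
outer loop
vertex -3.959 0.098 -2.873
vertex -3.745 0.478 -3.239
vertex -3.397 0.188 -2.895
endloop
endfacet
facet normal 0.137 -0.680 0.721
outer loop
vertex -3.959 0.098 -2.873
vertex -3.397 0.188 -2.895
vertex -4.048 0.821 -2.174
endloop
endfacet
facet normal 0.138 -0.679 0.721
outer loop
vertex -4.048 0.821 -2.174
vertex -3.397 0.188 -2.895
vertex -3.486 0.912 -2.196
endloop
endfacet
facet normal -0.089 0.716 0.692
outer loop
vertex -4.048 0.821 -2.174
vertex -3.486 0.912 -2.196
vertex -3.835 1.202 -2.541
endloop
endfacet

endsolid


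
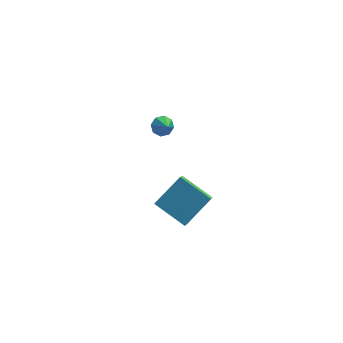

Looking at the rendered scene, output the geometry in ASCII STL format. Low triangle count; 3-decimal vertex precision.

solid 
facet normal -0.202 0.743 -0.638
outer loop
vertex 1.09 3.348 2.429
vertex 0.537 3.039 2.244
vertex 0.691 3.481 2.71
endloop
endfacet
facet normal 0.602 0.148 0.785
outer loop
vertex 1.09 3.348 2.429
vertex 0.691 3.481 2.71
vertex 0.743 2.281 2.896
endloop
endfacet
facet normal -0.201 0.743 -0.638
outer loop
vertex 0.691 3.481 2.71
vertex 0.537 3.039 2.244
vertex 0.202 3.355 2.717
endloop
endfacet
facet normal -0.025 0.152 0.988
outer loop
vertex 0.691 3.481 2.71
vertex 0.202 3.355 2.717
vertex 0.743 2.281 2.896
endloop
endfacet
facet normal -0.203 0.742 -0.639
outer loop
vertex 0.202 3.355 2.717
vertex 0.537 3.039 2.244
vertex -0.091 3.043 2.448
endloop
endfacet
facet normal -0.574 -0.155 0.804
outer loop
vertex 0.202 3.355 2.717
vertex -0.091 3.043 2.448
vertex 0.743 2.281 2.896
endloop
endfacet
facet normal -0.203 0.743 -0.638
outer loop
vertex -0.091 3.043 2.448
vertex 0.537 3.039 2.244
vertex -0.016 2.729 2.059
endloop
endfacet
facet normal -0.727 -0.596 0.341
outer loop
vertex -0.091 3.043 2.448
vertex -0.016 2.729 2.059
vertex 0.743 2.281 2.896
endloop
endfacet
facet normal -0.203 0.742 -0.639
outer loop
vertex -0.016 2.729 2.059
vertex 0.537 3.039 2.244
vertex 0.383 2.597 1.779
endloop
endfacet
facet normal -0.393 -0.910 -0.131
outer loop
vertex -0.016 2.729 2.059
vertex 0.383 2.597 1.779
vertex 0.743 2.281 2.896
endloop
endfacet
facet normal -0.202 0.742 -0.639
outer loop
vertex 0.383 2.597 1.779
vertex 0.537 3.039 2.244
vertex 0.872 2.723 1.771
endloop
endfacet
facet normal 0.230 -0.914 -0.333
outer loop
vertex 0.383 2.597 1.779
vertex 0.872 2.723 1.771
vertex 0.743 2.281 2.896
endloop
endfacet
facet normal -0.200 0.743 -0.638
outer loop
vertex 0.872 2.723 1.771
vertex 0.537 3.039 2.244
vertex 1.165 3.034 2.041
endloop
endfacet
facet normal 0.781 -0.607 -0.149
outer loop
vertex 0.872 2.723 1.771
vertex 1.165 3.034 2.041
vertex 0.743 2.281 2.896
endloop
endfacet
facet normal -0.201 0.742 -0.639
outer loop
vertex 1.165 3.034 2.041
vertex 0.537 3.039 2.244
vertex 1.09 3.348 2.429
endloop
endfacet
facet normal 0.934 -0.166 0.315
outer loop
vertex 1.165 3.034 2.041
vertex 1.09 3.348 2.429
vertex 0.743 2.281 2.896
endloop
endfacet
facet normal -0.703 -0.424 -0.571
outer loop
vertex 0.558 -5.272 2.27
vertex -0.824 -4.079 3.086
vertex 0.849 -4.087 1.03
endloop
endfacet
facet normal 0.691 -0.597 -0.408
outer loop
vertex 2.284 -3.221 2.194
vertex 0.558 -5.272 2.27
vertex 0.849 -4.087 1.03
endloop
endfacet
facet normal -0.703 -0.424 -0.571
outer loop
vertex 0.849 -4.087 1.03
vertex -0.824 -4.079 3.086
vertex -0.533 -2.894 1.846
endloop
endfacet
facet normal 0.167 0.681 -0.713
outer loop
vertex -0.533 -2.894 1.846
vertex 2.284 -3.221 2.194
vertex 0.849 -4.087 1.03
endloop
endfacet
facet normal -0.167 -0.681 0.713
outer loop
vertex 0.558 -5.272 2.27
vertex 0.611 -3.213 4.25
vertex -0.824 -4.079 3.086
endloop
endfacet
facet normal 0.691 -0.597 -0.408
outer loop
vertex 1.993 -4.406 3.434
vertex 0.558 -5.272 2.27
vertex 2.284 -3.221 2.194
endloop
endfacet
facet normal -0.167 -0.681 0.713
outer loop
vertex 1.993 -4.406 3.434
vertex 0.611 -3.213 4.25
vertex 0.558 -5.272 2.27
endloop
endfacet
facet normal -0.691 0.597 0.408
outer loop
vertex -0.824 -4.079 3.086
vertex 0.611 -3.213 4.25
vertex -0.533 -2.894 1.846
endloop
endfacet
facet normal 0.167 0.681 -0.713
outer loop
vertex 0.902 -2.028 3.01
vertex 2.284 -3.221 2.194
vertex -0.533 -2.894 1.846
endloop
endfacet
facet normal -0.691 0.597 0.408
outer loop
vertex -0.533 -2.894 1.846
vertex 0.611 -3.213 4.25
vertex 0.902 -2.028 3.01
endloop
endfacet
facet normal 0.703 0.424 0.571
outer loop
vertex 0.902 -2.028 3.01
vertex 1.993 -4.406 3.434
vertex 2.284 -3.221 2.194
endloop
endfacet
facet normal 0.703 0.424 0.571
outer loop
vertex 0.611 -3.213 4.25
vertex 1.993 -4.406 3.434
vertex 0.902 -2.028 3.01
endloop
endfacet

endsolid


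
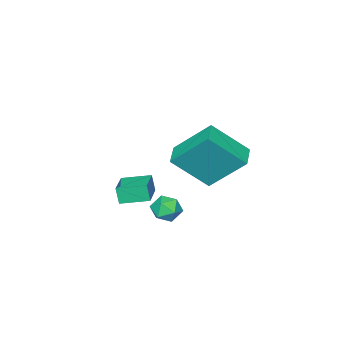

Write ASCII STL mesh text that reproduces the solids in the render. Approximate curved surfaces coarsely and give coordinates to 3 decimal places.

solid 
facet normal -0.601 0.776 0.191
outer loop
vertex -4.255 -0.304 -0.21
vertex -3.12 0.515 0.033
vertex -4.237 -0.097 -0.993
endloop
endfacet
facet normal -0.799 -0.577 -0.171
outer loop
vertex -3.48 -1.075 -1.233
vertex -4.255 -0.304 -0.21
vertex -4.237 -0.097 -0.993
endloop
endfacet
facet normal -0.601 0.776 0.191
outer loop
vertex -4.237 -0.097 -0.993
vertex -3.12 0.515 0.033
vertex -3.102 0.722 -0.75
endloop
endfacet
facet normal 0.023 0.255 -0.967
outer loop
vertex -3.102 0.722 -0.75
vertex -3.48 -1.075 -1.233
vertex -4.237 -0.097 -0.993
endloop
endfacet
facet normal -0.023 -0.255 0.967
outer loop
vertex -4.255 -0.304 -0.21
vertex -2.363 -0.463 -0.207
vertex -3.12 0.515 0.033
endloop
endfacet
facet normal -0.799 -0.577 -0.171
outer loop
vertex -3.498 -1.282 -0.45
vertex -4.255 -0.304 -0.21
vertex -3.48 -1.075 -1.233
endloop
endfacet
facet normal -0.023 -0.255 0.967
outer loop
vertex -3.498 -1.282 -0.45
vertex -2.363 -0.463 -0.207
vertex -4.255 -0.304 -0.21
endloop
endfacet
facet normal 0.799 0.577 0.171
outer loop
vertex -3.12 0.515 0.033
vertex -2.363 -0.463 -0.207
vertex -3.102 0.722 -0.75
endloop
endfacet
facet normal 0.023 0.255 -0.967
outer loop
vertex -2.345 -0.256 -0.99
vertex -3.48 -1.075 -1.233
vertex -3.102 0.722 -0.75
endloop
endfacet
facet normal 0.799 0.577 0.171
outer loop
vertex -3.102 0.722 -0.75
vertex -2.363 -0.463 -0.207
vertex -2.345 -0.256 -0.99
endloop
endfacet
facet normal 0.601 -0.776 -0.191
outer loop
vertex -2.345 -0.256 -0.99
vertex -3.498 -1.282 -0.45
vertex -3.48 -1.075 -1.233
endloop
endfacet
facet normal 0.601 -0.776 -0.191
outer loop
vertex -2.363 -0.463 -0.207
vertex -3.498 -1.282 -0.45
vertex -2.345 -0.256 -0.99
endloop
endfacet
facet normal -0.802 -0.569 0.179
outer loop
vertex -3.472 3.56 4.466
vertex -4.515 4.601 3.099
vertex -2.851 2.213 2.965
endloop
endfacet
facet normal 0.519 -0.518 0.680
outer loop
vertex -2.025 2.799 2.781
vertex -3.472 3.56 4.466
vertex -2.851 2.213 2.965
endloop
endfacet
facet normal -0.802 -0.569 0.179
outer loop
vertex -2.851 2.213 2.965
vertex -4.515 4.601 3.099
vertex -3.894 3.254 1.599
endloop
endfacet
facet normal 0.294 -0.638 -0.711
outer loop
vertex -3.894 3.254 1.599
vertex -2.025 2.799 2.781
vertex -2.851 2.213 2.965
endloop
endfacet
facet normal -0.295 0.639 0.711
outer loop
vertex -3.472 3.56 4.466
vertex -3.689 5.187 2.915
vertex -4.515 4.601 3.099
endloop
endfacet
facet normal 0.519 -0.518 0.680
outer loop
vertex -2.646 4.146 4.281
vertex -3.472 3.56 4.466
vertex -2.025 2.799 2.781
endloop
endfacet
facet normal -0.294 0.639 0.711
outer loop
vertex -2.646 4.146 4.281
vertex -3.689 5.187 2.915
vertex -3.472 3.56 4.466
endloop
endfacet
facet normal -0.519 0.518 -0.680
outer loop
vertex -4.515 4.601 3.099
vertex -3.689 5.187 2.915
vertex -3.894 3.254 1.599
endloop
endfacet
facet normal 0.294 -0.639 -0.711
outer loop
vertex -3.068 3.84 1.414
vertex -2.025 2.799 2.781
vertex -3.894 3.254 1.599
endloop
endfacet
facet normal -0.520 0.518 -0.680
outer loop
vertex -3.894 3.254 1.599
vertex -3.689 5.187 2.915
vertex -3.068 3.84 1.414
endloop
endfacet
facet normal 0.803 0.569 -0.179
outer loop
vertex -3.068 3.84 1.414
vertex -2.646 4.146 4.281
vertex -2.025 2.799 2.781
endloop
endfacet
facet normal 0.802 0.569 -0.179
outer loop
vertex -3.689 5.187 2.915
vertex -2.646 4.146 4.281
vertex -3.068 3.84 1.414
endloop
endfacet
facet normal -0.848 0.404 0.342
outer loop
vertex -3.087 2.5 -0.558
vertex -3.282 1.882 -0.312
vertex -2.915 2.314 0.088
endloop
endfacet
facet normal -0.321 0.884 0.340
outer loop
vertex -3.087 2.5 -0.558
vertex -2.915 2.314 0.088
vertex -2.452 2.637 -0.315
endloop
endfacet
facet normal -0.077 0.941 -0.328
outer loop
vertex -3.087 2.5 -0.558
vertex -2.452 2.637 -0.315
vertex -2.532 2.404 -0.964
endloop
endfacet
facet normal -0.455 0.497 -0.739
outer loop
vertex -3.087 2.5 -0.558
vertex -2.532 2.404 -0.964
vertex -3.046 1.937 -0.962
endloop
endfacet
facet normal -0.931 0.165 -0.324
outer loop
vertex -3.087 2.5 -0.558
vertex -3.046 1.937 -0.962
vertex -3.282 1.882 -0.312
endloop
endfacet
facet normal 0.209 0.632 0.746
outer loop
vertex -2.452 2.637 -0.315
vertex -2.915 2.314 0.088
vertex -2.254 2.103 0.082
endloop
endfacet
facet normal -0.646 -0.145 0.749
outer loop
vertex -2.915 2.314 0.088
vertex -3.282 1.882 -0.312
vertex -2.768 1.636 0.084
endloop
endfacet
facet normal -0.780 -0.533 -0.328
outer loop
vertex -3.282 1.882 -0.312
vertex -3.046 1.937 -0.962
vertex -2.848 1.403 -0.565
endloop
endfacet
facet normal -0.008 0.004 -1.000
outer loop
vertex -3.046 1.937 -0.962
vertex -2.532 2.404 -0.964
vertex -2.385 1.726 -0.968
endloop
endfacet
facet normal 0.604 0.724 -0.334
outer loop
vertex -2.532 2.404 -0.964
vertex -2.452 2.637 -0.315
vertex -2.018 2.158 -0.568
endloop
endfacet
facet normal 0.455 -0.497 0.739
outer loop
vertex -2.213 1.54 -0.322
vertex -2.254 2.103 0.082
vertex -2.768 1.636 0.084
endloop
endfacet
facet normal 0.077 -0.941 0.328
outer loop
vertex -2.213 1.54 -0.322
vertex -2.768 1.636 0.084
vertex -2.848 1.403 -0.565
endloop
endfacet
facet normal 0.321 -0.884 -0.340
outer loop
vertex -2.213 1.54 -0.322
vertex -2.848 1.403 -0.565
vertex -2.385 1.726 -0.968
endloop
endfacet
facet normal 0.848 -0.404 -0.342
outer loop
vertex -2.213 1.54 -0.322
vertex -2.385 1.726 -0.968
vertex -2.018 2.158 -0.568
endloop
endfacet
facet normal 0.931 -0.165 0.324
outer loop
vertex -2.213 1.54 -0.322
vertex -2.018 2.158 -0.568
vertex -2.254 2.103 0.082
endloop
endfacet
facet normal 0.008 -0.004 1.000
outer loop
vertex -2.768 1.636 0.084
vertex -2.254 2.103 0.082
vertex -2.915 2.314 0.088
endloop
endfacet
facet normal -0.604 -0.724 0.334
outer loop
vertex -2.848 1.403 -0.565
vertex -2.768 1.636 0.084
vertex -3.282 1.882 -0.312
endloop
endfacet
facet normal -0.209 -0.632 -0.746
outer loop
vertex -2.385 1.726 -0.968
vertex -2.848 1.403 -0.565
vertex -3.046 1.937 -0.962
endloop
endfacet
facet normal 0.646 0.145 -0.749
outer loop
vertex -2.018 2.158 -0.568
vertex -2.385 1.726 -0.968
vertex -2.532 2.404 -0.964
endloop
endfacet
facet normal 0.780 0.533 0.328
outer loop
vertex -2.254 2.103 0.082
vertex -2.018 2.158 -0.568
vertex -2.452 2.637 -0.315
endloop
endfacet

endsolid


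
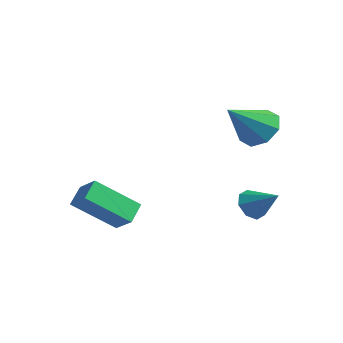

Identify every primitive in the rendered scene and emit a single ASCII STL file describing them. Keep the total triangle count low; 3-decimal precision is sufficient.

solid 
facet normal 0.126 0.752 -0.647
outer loop
vertex 3.288 2.169 1.645
vertex 2.487 2.155 1.473
vertex 2.956 2.547 2.02
endloop
endfacet
facet normal 0.714 -0.064 0.697
outer loop
vertex 3.288 2.169 1.645
vertex 2.956 2.547 2.02
vertex 2.273 0.885 2.567
endloop
endfacet
facet normal 0.127 0.752 -0.647
outer loop
vertex 2.956 2.547 2.02
vertex 2.487 2.155 1.473
vertex 2.348 2.696 2.074
endloop
endfacet
facet normal 0.147 0.254 0.956
outer loop
vertex 2.956 2.547 2.02
vertex 2.348 2.696 2.074
vertex 2.273 0.885 2.567
endloop
endfacet
facet normal 0.127 0.752 -0.647
outer loop
vertex 2.348 2.696 2.074
vertex 2.487 2.155 1.473
vertex 1.822 2.528 1.776
endloop
endfacet
facet normal -0.536 0.242 0.809
outer loop
vertex 2.348 2.696 2.074
vertex 1.822 2.528 1.776
vertex 2.273 0.885 2.567
endloop
endfacet
facet normal 0.127 0.752 -0.647
outer loop
vertex 1.822 2.528 1.776
vertex 2.487 2.155 1.473
vertex 1.685 2.141 1.3
endloop
endfacet
facet normal -0.935 -0.091 0.343
outer loop
vertex 1.822 2.528 1.776
vertex 1.685 2.141 1.3
vertex 2.273 0.885 2.567
endloop
endfacet
facet normal 0.126 0.752 -0.647
outer loop
vertex 1.685 2.141 1.3
vertex 2.487 2.155 1.473
vertex 2.018 1.763 0.926
endloop
endfacet
facet normal -0.816 -0.552 -0.169
outer loop
vertex 1.685 2.141 1.3
vertex 2.018 1.763 0.926
vertex 2.273 0.885 2.567
endloop
endfacet
facet normal 0.127 0.752 -0.647
outer loop
vertex 2.018 1.763 0.926
vertex 2.487 2.155 1.473
vertex 2.625 1.614 0.872
endloop
endfacet
facet normal -0.251 -0.869 -0.426
outer loop
vertex 2.018 1.763 0.926
vertex 2.625 1.614 0.872
vertex 2.273 0.885 2.567
endloop
endfacet
facet normal 0.127 0.752 -0.647
outer loop
vertex 2.625 1.614 0.872
vertex 2.487 2.155 1.473
vertex 3.152 1.782 1.17
endloop
endfacet
facet normal 0.431 -0.858 -0.279
outer loop
vertex 2.625 1.614 0.872
vertex 3.152 1.782 1.17
vertex 2.273 0.885 2.567
endloop
endfacet
facet normal 0.126 0.751 -0.648
outer loop
vertex 3.152 1.782 1.17
vertex 2.487 2.155 1.473
vertex 3.288 2.169 1.645
endloop
endfacet
facet normal 0.832 -0.523 0.188
outer loop
vertex 3.152 1.782 1.17
vertex 3.288 2.169 1.645
vertex 2.273 0.885 2.567
endloop
endfacet
facet normal -0.818 -0.118 -0.564
outer loop
vertex 2.65 1.914 -2.437
vertex 2.289 2.08 -1.948
vertex 2.57 2.389 -2.42
endloop
endfacet
facet normal 0.853 0.161 -0.497
outer loop
vertex 2.65 1.914 -2.437
vertex 2.57 2.389 -2.42
vertex 3.271 2.22 -1.272
endloop
endfacet
facet normal -0.818 -0.116 -0.563
outer loop
vertex 2.57 2.389 -2.42
vertex 2.289 2.08 -1.948
vertex 2.326 2.684 -2.126
endloop
endfacet
facet normal 0.603 0.755 -0.257
outer loop
vertex 2.57 2.389 -2.42
vertex 2.326 2.684 -2.126
vertex 3.271 2.22 -1.272
endloop
endfacet
facet normal -0.819 -0.116 -0.562
outer loop
vertex 2.326 2.684 -2.126
vertex 2.289 2.08 -1.948
vertex 2.061 2.625 -1.728
endloop
endfacet
facet normal 0.209 0.938 0.278
outer loop
vertex 2.326 2.684 -2.126
vertex 2.061 2.625 -1.728
vertex 3.271 2.22 -1.272
endloop
endfacet
facet normal -0.818 -0.115 -0.563
outer loop
vertex 2.061 2.625 -1.728
vertex 2.289 2.08 -1.948
vertex 1.929 2.247 -1.459
endloop
endfacet
facet normal -0.099 0.600 0.794
outer loop
vertex 2.061 2.625 -1.728
vertex 1.929 2.247 -1.459
vertex 3.271 2.22 -1.272
endloop
endfacet
facet normal -0.818 -0.116 -0.563
outer loop
vertex 1.929 2.247 -1.459
vertex 2.289 2.08 -1.948
vertex 2.008 1.772 -1.476
endloop
endfacet
facet normal -0.139 -0.058 0.989
outer loop
vertex 1.929 2.247 -1.459
vertex 2.008 1.772 -1.476
vertex 3.271 2.22 -1.272
endloop
endfacet
facet normal -0.818 -0.116 -0.563
outer loop
vertex 2.008 1.772 -1.476
vertex 2.289 2.08 -1.948
vertex 2.252 1.477 -1.77
endloop
endfacet
facet normal 0.111 -0.654 0.748
outer loop
vertex 2.008 1.772 -1.476
vertex 2.252 1.477 -1.77
vertex 3.271 2.22 -1.272
endloop
endfacet
facet normal -0.818 -0.116 -0.564
outer loop
vertex 2.252 1.477 -1.77
vertex 2.289 2.08 -1.948
vertex 2.518 1.536 -2.168
endloop
endfacet
facet normal 0.505 -0.836 0.214
outer loop
vertex 2.252 1.477 -1.77
vertex 2.518 1.536 -2.168
vertex 3.271 2.22 -1.272
endloop
endfacet
facet normal -0.817 -0.116 -0.564
outer loop
vertex 2.518 1.536 -2.168
vertex 2.289 2.08 -1.948
vertex 2.65 1.914 -2.437
endloop
endfacet
facet normal 0.812 -0.499 -0.302
outer loop
vertex 2.518 1.536 -2.168
vertex 2.65 1.914 -2.437
vertex 3.271 2.22 -1.272
endloop
endfacet
facet normal -0.811 0.086 -0.579
outer loop
vertex -1.544 -1.794 -1.102
vertex -0.622 -0.684 -2.228
vertex -1.288 -2.474 -1.562
endloop
endfacet
facet normal -0.504 -0.606 0.615
outer loop
vertex -0.518 -2.556 -1.012
vertex -1.544 -1.794 -1.102
vertex -1.288 -2.474 -1.562
endloop
endfacet
facet normal -0.811 0.086 -0.579
outer loop
vertex -1.288 -2.474 -1.562
vertex -0.622 -0.684 -2.228
vertex -0.366 -1.364 -2.688
endloop
endfacet
facet normal 0.298 -0.790 -0.535
outer loop
vertex -0.366 -1.364 -2.688
vertex -0.518 -2.556 -1.012
vertex -1.288 -2.474 -1.562
endloop
endfacet
facet normal -0.298 0.790 0.535
outer loop
vertex -1.544 -1.794 -1.102
vertex 0.148 -0.766 -1.678
vertex -0.622 -0.684 -2.228
endloop
endfacet
facet normal -0.504 -0.606 0.615
outer loop
vertex -0.774 -1.876 -0.552
vertex -1.544 -1.794 -1.102
vertex -0.518 -2.556 -1.012
endloop
endfacet
facet normal -0.298 0.790 0.535
outer loop
vertex -0.774 -1.876 -0.552
vertex 0.148 -0.766 -1.678
vertex -1.544 -1.794 -1.102
endloop
endfacet
facet normal 0.504 0.606 -0.615
outer loop
vertex -0.622 -0.684 -2.228
vertex 0.148 -0.766 -1.678
vertex -0.366 -1.364 -2.688
endloop
endfacet
facet normal 0.298 -0.790 -0.535
outer loop
vertex 0.404 -1.446 -2.138
vertex -0.518 -2.556 -1.012
vertex -0.366 -1.364 -2.688
endloop
endfacet
facet normal 0.504 0.606 -0.615
outer loop
vertex -0.366 -1.364 -2.688
vertex 0.148 -0.766 -1.678
vertex 0.404 -1.446 -2.138
endloop
endfacet
facet normal 0.811 -0.086 0.579
outer loop
vertex 0.404 -1.446 -2.138
vertex -0.774 -1.876 -0.552
vertex -0.518 -2.556 -1.012
endloop
endfacet
facet normal 0.811 -0.086 0.579
outer loop
vertex 0.148 -0.766 -1.678
vertex -0.774 -1.876 -0.552
vertex 0.404 -1.446 -2.138
endloop
endfacet

endsolid


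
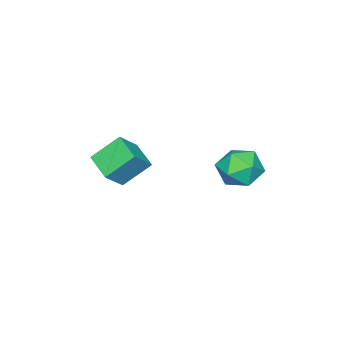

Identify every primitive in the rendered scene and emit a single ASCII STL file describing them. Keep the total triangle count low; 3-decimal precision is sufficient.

solid 
facet normal -0.307 -0.254 0.917
outer loop
vertex -0.634 2.132 4.615
vertex -0.526 0.983 4.333
vertex 0.394 1.569 4.803
endloop
endfacet
facet normal 0.035 0.373 0.927
outer loop
vertex -0.634 2.132 4.615
vertex 0.394 1.569 4.803
vertex 0.393 2.671 4.36
endloop
endfacet
facet normal -0.308 0.817 0.488
outer loop
vertex -0.634 2.132 4.615
vertex 0.393 2.671 4.36
vertex -0.528 2.768 3.617
endloop
endfacet
facet normal -0.861 0.466 0.205
outer loop
vertex -0.634 2.132 4.615
vertex -0.528 2.768 3.617
vertex -1.097 1.724 3.599
endloop
endfacet
facet normal -0.860 -0.196 0.471
outer loop
vertex -0.634 2.132 4.615
vertex -1.097 1.724 3.599
vertex -0.526 0.983 4.333
endloop
endfacet
facet normal 0.691 0.270 0.670
outer loop
vertex 0.393 2.671 4.36
vertex 0.394 1.569 4.803
vertex 1.137 1.856 3.921
endloop
endfacet
facet normal 0.140 -0.744 0.653
outer loop
vertex 0.394 1.569 4.803
vertex -0.526 0.983 4.333
vertex 0.568 0.812 3.903
endloop
endfacet
facet normal -0.755 -0.652 -0.070
outer loop
vertex -0.526 0.983 4.333
vertex -1.097 1.724 3.599
vertex -0.353 0.909 3.16
endloop
endfacet
facet normal -0.757 0.421 -0.500
outer loop
vertex -1.097 1.724 3.599
vertex -0.528 2.768 3.617
vertex -0.354 2.011 2.717
endloop
endfacet
facet normal 0.138 0.990 -0.042
outer loop
vertex -0.528 2.768 3.617
vertex 0.393 2.671 4.36
vertex 0.566 2.597 3.187
endloop
endfacet
facet normal 0.861 -0.466 -0.205
outer loop
vertex 0.674 1.448 2.905
vertex 1.137 1.856 3.921
vertex 0.568 0.812 3.903
endloop
endfacet
facet normal 0.308 -0.817 -0.488
outer loop
vertex 0.674 1.448 2.905
vertex 0.568 0.812 3.903
vertex -0.353 0.909 3.16
endloop
endfacet
facet normal -0.035 -0.373 -0.927
outer loop
vertex 0.674 1.448 2.905
vertex -0.353 0.909 3.16
vertex -0.354 2.011 2.717
endloop
endfacet
facet normal 0.307 0.254 -0.917
outer loop
vertex 0.674 1.448 2.905
vertex -0.354 2.011 2.717
vertex 0.566 2.597 3.187
endloop
endfacet
facet normal 0.860 0.196 -0.471
outer loop
vertex 0.674 1.448 2.905
vertex 0.566 2.597 3.187
vertex 1.137 1.856 3.921
endloop
endfacet
facet normal 0.757 -0.421 0.500
outer loop
vertex 0.568 0.812 3.903
vertex 1.137 1.856 3.921
vertex 0.394 1.569 4.803
endloop
endfacet
facet normal -0.138 -0.990 0.042
outer loop
vertex -0.353 0.909 3.16
vertex 0.568 0.812 3.903
vertex -0.526 0.983 4.333
endloop
endfacet
facet normal -0.691 -0.270 -0.670
outer loop
vertex -0.354 2.011 2.717
vertex -0.353 0.909 3.16
vertex -1.097 1.724 3.599
endloop
endfacet
facet normal -0.140 0.744 -0.653
outer loop
vertex 0.566 2.597 3.187
vertex -0.354 2.011 2.717
vertex -0.528 2.768 3.617
endloop
endfacet
facet normal 0.755 0.652 0.070
outer loop
vertex 1.137 1.856 3.921
vertex 0.566 2.597 3.187
vertex 0.393 2.671 4.36
endloop
endfacet
facet normal -0.543 0.523 0.657
outer loop
vertex 1.347 -3.784 4.517
vertex 2.054 -2.453 4.042
vertex 0.295 -3.591 3.495
endloop
endfacet
facet normal -0.447 -0.842 0.301
outer loop
vertex 1.266 -4.527 2.318
vertex 1.347 -3.784 4.517
vertex 0.295 -3.591 3.495
endloop
endfacet
facet normal -0.543 0.523 0.657
outer loop
vertex 0.295 -3.591 3.495
vertex 2.054 -2.453 4.042
vertex 1.001 -2.26 3.019
endloop
endfacet
facet normal -0.711 0.130 -0.691
outer loop
vertex 1.001 -2.26 3.019
vertex 1.266 -4.527 2.318
vertex 0.295 -3.591 3.495
endloop
endfacet
facet normal 0.711 -0.131 0.691
outer loop
vertex 1.347 -3.784 4.517
vertex 3.025 -3.389 2.865
vertex 2.054 -2.453 4.042
endloop
endfacet
facet normal -0.447 -0.842 0.301
outer loop
vertex 2.319 -4.72 3.341
vertex 1.347 -3.784 4.517
vertex 1.266 -4.527 2.318
endloop
endfacet
facet normal 0.711 -0.130 0.691
outer loop
vertex 2.319 -4.72 3.341
vertex 3.025 -3.389 2.865
vertex 1.347 -3.784 4.517
endloop
endfacet
facet normal 0.447 0.842 -0.301
outer loop
vertex 2.054 -2.453 4.042
vertex 3.025 -3.389 2.865
vertex 1.001 -2.26 3.019
endloop
endfacet
facet normal -0.711 0.131 -0.691
outer loop
vertex 1.973 -3.196 1.843
vertex 1.266 -4.527 2.318
vertex 1.001 -2.26 3.019
endloop
endfacet
facet normal 0.447 0.842 -0.301
outer loop
vertex 1.001 -2.26 3.019
vertex 3.025 -3.389 2.865
vertex 1.973 -3.196 1.843
endloop
endfacet
facet normal 0.543 -0.523 -0.657
outer loop
vertex 1.973 -3.196 1.843
vertex 2.319 -4.72 3.341
vertex 1.266 -4.527 2.318
endloop
endfacet
facet normal 0.543 -0.523 -0.657
outer loop
vertex 3.025 -3.389 2.865
vertex 2.319 -4.72 3.341
vertex 1.973 -3.196 1.843
endloop
endfacet

endsolid


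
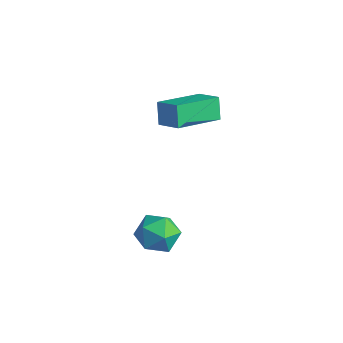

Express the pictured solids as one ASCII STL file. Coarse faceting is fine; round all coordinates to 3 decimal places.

solid 
facet normal -0.420 0.319 0.850
outer loop
vertex -2.793 2.823 1.272
vertex -1.783 2.869 1.754
vertex -2.582 4.773 0.644
endloop
endfacet
facet normal -0.901 -0.041 -0.431
outer loop
vertex -2.157 4.451 -0.214
vertex -2.793 2.823 1.272
vertex -2.582 4.773 0.644
endloop
endfacet
facet normal -0.420 0.319 0.850
outer loop
vertex -2.582 4.773 0.644
vertex -1.783 2.869 1.754
vertex -1.572 4.819 1.126
endloop
endfacet
facet normal 0.102 0.947 -0.305
outer loop
vertex -1.572 4.819 1.126
vertex -2.157 4.451 -0.214
vertex -2.582 4.773 0.644
endloop
endfacet
facet normal -0.102 -0.947 0.305
outer loop
vertex -2.793 2.823 1.272
vertex -1.358 2.547 0.896
vertex -1.783 2.869 1.754
endloop
endfacet
facet normal -0.901 -0.041 -0.431
outer loop
vertex -2.368 2.501 0.414
vertex -2.793 2.823 1.272
vertex -2.157 4.451 -0.214
endloop
endfacet
facet normal -0.102 -0.947 0.305
outer loop
vertex -2.368 2.501 0.414
vertex -1.358 2.547 0.896
vertex -2.793 2.823 1.272
endloop
endfacet
facet normal 0.901 0.041 0.431
outer loop
vertex -1.783 2.869 1.754
vertex -1.358 2.547 0.896
vertex -1.572 4.819 1.126
endloop
endfacet
facet normal 0.102 0.947 -0.305
outer loop
vertex -1.147 4.497 0.268
vertex -2.157 4.451 -0.214
vertex -1.572 4.819 1.126
endloop
endfacet
facet normal 0.901 0.041 0.431
outer loop
vertex -1.572 4.819 1.126
vertex -1.358 2.547 0.896
vertex -1.147 4.497 0.268
endloop
endfacet
facet normal 0.420 -0.319 -0.850
outer loop
vertex -1.147 4.497 0.268
vertex -2.368 2.501 0.414
vertex -2.157 4.451 -0.214
endloop
endfacet
facet normal 0.420 -0.319 -0.850
outer loop
vertex -1.358 2.547 0.896
vertex -2.368 2.501 0.414
vertex -1.147 4.497 0.268
endloop
endfacet
facet normal -0.436 0.612 0.660
outer loop
vertex 0.539 0.367 -1.609
vertex 0.041 -0.331 -1.29
vertex 0.858 -0.146 -0.922
endloop
endfacet
facet normal 0.229 0.828 0.512
outer loop
vertex 0.539 0.367 -1.609
vertex 0.858 -0.146 -0.922
vertex 1.418 0.116 -1.596
endloop
endfacet
facet normal 0.272 0.943 -0.191
outer loop
vertex 0.539 0.367 -1.609
vertex 1.418 0.116 -1.596
vertex 0.947 0.093 -2.38
endloop
endfacet
facet normal -0.365 0.799 -0.477
outer loop
vertex 0.539 0.367 -1.609
vertex 0.947 0.093 -2.38
vertex 0.096 -0.183 -2.191
endloop
endfacet
facet normal -0.802 0.595 0.049
outer loop
vertex 0.539 0.367 -1.609
vertex 0.096 -0.183 -2.191
vertex 0.041 -0.331 -1.29
endloop
endfacet
facet normal 0.675 0.296 0.676
outer loop
vertex 1.418 0.116 -1.596
vertex 0.858 -0.146 -0.922
vertex 1.464 -0.737 -1.269
endloop
endfacet
facet normal -0.400 -0.054 0.915
outer loop
vertex 0.858 -0.146 -0.922
vertex 0.041 -0.331 -1.29
vertex 0.613 -1.013 -1.08
endloop
endfacet
facet normal -0.994 -0.082 -0.074
outer loop
vertex 0.041 -0.331 -1.29
vertex 0.096 -0.183 -2.191
vertex 0.142 -1.036 -1.864
endloop
endfacet
facet normal -0.286 0.250 -0.925
outer loop
vertex 0.096 -0.183 -2.191
vertex 0.947 0.093 -2.38
vertex 0.702 -0.774 -2.538
endloop
endfacet
facet normal 0.745 0.482 -0.461
outer loop
vertex 0.947 0.093 -2.38
vertex 1.418 0.116 -1.596
vertex 1.519 -0.589 -2.17
endloop
endfacet
facet normal 0.365 -0.799 0.477
outer loop
vertex 1.021 -1.287 -1.851
vertex 1.464 -0.737 -1.269
vertex 0.613 -1.013 -1.08
endloop
endfacet
facet normal -0.272 -0.943 0.191
outer loop
vertex 1.021 -1.287 -1.851
vertex 0.613 -1.013 -1.08
vertex 0.142 -1.036 -1.864
endloop
endfacet
facet normal -0.229 -0.828 -0.512
outer loop
vertex 1.021 -1.287 -1.851
vertex 0.142 -1.036 -1.864
vertex 0.702 -0.774 -2.538
endloop
endfacet
facet normal 0.436 -0.612 -0.660
outer loop
vertex 1.021 -1.287 -1.851
vertex 0.702 -0.774 -2.538
vertex 1.519 -0.589 -2.17
endloop
endfacet
facet normal 0.802 -0.595 -0.049
outer loop
vertex 1.021 -1.287 -1.851
vertex 1.519 -0.589 -2.17
vertex 1.464 -0.737 -1.269
endloop
endfacet
facet normal 0.286 -0.250 0.925
outer loop
vertex 0.613 -1.013 -1.08
vertex 1.464 -0.737 -1.269
vertex 0.858 -0.146 -0.922
endloop
endfacet
facet normal -0.745 -0.482 0.461
outer loop
vertex 0.142 -1.036 -1.864
vertex 0.613 -1.013 -1.08
vertex 0.041 -0.331 -1.29
endloop
endfacet
facet normal -0.675 -0.296 -0.676
outer loop
vertex 0.702 -0.774 -2.538
vertex 0.142 -1.036 -1.864
vertex 0.096 -0.183 -2.191
endloop
endfacet
facet normal 0.400 0.054 -0.915
outer loop
vertex 1.519 -0.589 -2.17
vertex 0.702 -0.774 -2.538
vertex 0.947 0.093 -2.38
endloop
endfacet
facet normal 0.994 0.082 0.074
outer loop
vertex 1.464 -0.737 -1.269
vertex 1.519 -0.589 -2.17
vertex 1.418 0.116 -1.596
endloop
endfacet

endsolid


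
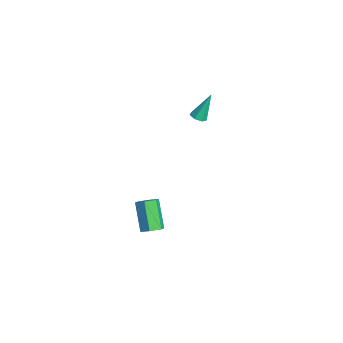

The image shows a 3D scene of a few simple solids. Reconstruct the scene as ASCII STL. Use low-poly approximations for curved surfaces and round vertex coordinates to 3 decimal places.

solid 
facet normal 0.679 -0.056 -0.732
outer loop
vertex 3.794 -0.426 -3.826
vertex 3.338 -0.135 -4.271
vertex 3.772 0.27 -3.9
endloop
endfacet
facet normal 0.734 0.095 0.672
outer loop
vertex 3.794 -0.426 -3.826
vertex 3.772 0.27 -3.9
vertex 2.478 -0.316 -2.405
endloop
endfacet
facet normal 0.734 0.095 0.672
outer loop
vertex 2.478 -0.316 -2.405
vertex 3.772 0.27 -3.9
vertex 2.456 0.38 -2.479
endloop
endfacet
facet normal -0.678 0.057 0.733
outer loop
vertex 2.478 -0.316 -2.405
vertex 2.456 0.38 -2.479
vertex 2.022 -0.025 -2.849
endloop
endfacet
facet normal 0.678 -0.055 -0.733
outer loop
vertex 3.772 0.27 -3.9
vertex 3.338 -0.135 -4.271
vertex 3.316 0.561 -4.344
endloop
endfacet
facet normal 0.341 0.908 0.245
outer loop
vertex 3.772 0.27 -3.9
vertex 3.316 0.561 -4.344
vertex 2.456 0.38 -2.479
endloop
endfacet
facet normal 0.339 0.908 0.245
outer loop
vertex 2.456 0.38 -2.479
vertex 3.316 0.561 -4.344
vertex 2.0 0.67 -2.923
endloop
endfacet
facet normal -0.678 0.057 0.733
outer loop
vertex 2.456 0.38 -2.479
vertex 2.0 0.67 -2.923
vertex 2.022 -0.025 -2.849
endloop
endfacet
facet normal 0.678 -0.055 -0.733
outer loop
vertex 3.316 0.561 -4.344
vertex 3.338 -0.135 -4.271
vertex 2.882 0.156 -4.715
endloop
endfacet
facet normal -0.394 0.814 -0.427
outer loop
vertex 3.316 0.561 -4.344
vertex 2.882 0.156 -4.715
vertex 2.0 0.67 -2.923
endloop
endfacet
facet normal -0.393 0.814 -0.427
outer loop
vertex 2.0 0.67 -2.923
vertex 2.882 0.156 -4.715
vertex 1.566 0.266 -3.294
endloop
endfacet
facet normal -0.679 0.056 0.732
outer loop
vertex 2.0 0.67 -2.923
vertex 1.566 0.266 -3.294
vertex 2.022 -0.025 -2.849
endloop
endfacet
facet normal 0.678 -0.057 -0.733
outer loop
vertex 2.882 0.156 -4.715
vertex 3.338 -0.135 -4.271
vertex 2.904 -0.54 -4.641
endloop
endfacet
facet normal -0.734 -0.095 -0.672
outer loop
vertex 2.882 0.156 -4.715
vertex 2.904 -0.54 -4.641
vertex 1.566 0.266 -3.294
endloop
endfacet
facet normal -0.734 -0.095 -0.672
outer loop
vertex 1.566 0.266 -3.294
vertex 2.904 -0.54 -4.641
vertex 1.588 -0.43 -3.22
endloop
endfacet
facet normal -0.679 0.056 0.732
outer loop
vertex 1.566 0.266 -3.294
vertex 1.588 -0.43 -3.22
vertex 2.022 -0.025 -2.849
endloop
endfacet
facet normal 0.678 -0.057 -0.733
outer loop
vertex 2.904 -0.54 -4.641
vertex 3.338 -0.135 -4.271
vertex 3.36 -0.83 -4.197
endloop
endfacet
facet normal -0.340 -0.908 -0.244
outer loop
vertex 2.904 -0.54 -4.641
vertex 3.36 -0.83 -4.197
vertex 1.588 -0.43 -3.22
endloop
endfacet
facet normal -0.340 -0.908 -0.245
outer loop
vertex 1.588 -0.43 -3.22
vertex 3.36 -0.83 -4.197
vertex 2.044 -0.721 -2.776
endloop
endfacet
facet normal -0.678 0.055 0.733
outer loop
vertex 1.588 -0.43 -3.22
vertex 2.044 -0.721 -2.776
vertex 2.022 -0.025 -2.849
endloop
endfacet
facet normal 0.679 -0.056 -0.732
outer loop
vertex 3.36 -0.83 -4.197
vertex 3.338 -0.135 -4.271
vertex 3.794 -0.426 -3.826
endloop
endfacet
facet normal 0.393 -0.814 0.427
outer loop
vertex 3.36 -0.83 -4.197
vertex 3.794 -0.426 -3.826
vertex 2.044 -0.721 -2.776
endloop
endfacet
facet normal 0.394 -0.814 0.428
outer loop
vertex 2.044 -0.721 -2.776
vertex 3.794 -0.426 -3.826
vertex 2.478 -0.316 -2.405
endloop
endfacet
facet normal -0.678 0.055 0.733
outer loop
vertex 2.044 -0.721 -2.776
vertex 2.478 -0.316 -2.405
vertex 2.022 -0.025 -2.849
endloop
endfacet
facet normal 0.092 -0.450 -0.889
outer loop
vertex 1.589 3.323 2.999
vertex 1.072 3.275 2.97
vertex 1.371 3.666 2.803
endloop
endfacet
facet normal 0.820 0.567 0.080
outer loop
vertex 1.589 3.323 2.999
vertex 1.371 3.666 2.803
vertex 0.908 4.085 4.57
endloop
endfacet
facet normal 0.091 -0.449 -0.889
outer loop
vertex 1.371 3.666 2.803
vertex 1.072 3.275 2.97
vertex 0.928 3.715 2.733
endloop
endfacet
facet normal 0.138 0.971 -0.194
outer loop
vertex 1.371 3.666 2.803
vertex 0.928 3.715 2.733
vertex 0.908 4.085 4.57
endloop
endfacet
facet normal 0.090 -0.449 -0.889
outer loop
vertex 0.928 3.715 2.733
vertex 1.072 3.275 2.97
vertex 0.593 3.432 2.842
endloop
endfacet
facet normal -0.666 0.729 -0.154
outer loop
vertex 0.928 3.715 2.733
vertex 0.593 3.432 2.842
vertex 0.908 4.085 4.57
endloop
endfacet
facet normal 0.089 -0.451 -0.888
outer loop
vertex 0.593 3.432 2.842
vertex 1.072 3.275 2.97
vertex 0.619 3.032 3.048
endloop
endfacet
facet normal -0.985 0.024 0.171
outer loop
vertex 0.593 3.432 2.842
vertex 0.619 3.032 3.048
vertex 0.908 4.085 4.57
endloop
endfacet
facet normal 0.089 -0.450 -0.888
outer loop
vertex 0.619 3.032 3.048
vertex 1.072 3.275 2.97
vertex 0.985 2.814 3.195
endloop
endfacet
facet normal -0.581 -0.614 0.535
outer loop
vertex 0.619 3.032 3.048
vertex 0.985 2.814 3.195
vertex 0.908 4.085 4.57
endloop
endfacet
facet normal 0.092 -0.451 -0.888
outer loop
vertex 0.985 2.814 3.195
vertex 1.072 3.275 2.97
vertex 1.417 2.944 3.174
endloop
endfacet
facet normal 0.245 -0.705 0.666
outer loop
vertex 0.985 2.814 3.195
vertex 1.417 2.944 3.174
vertex 0.908 4.085 4.57
endloop
endfacet
facet normal 0.092 -0.451 -0.888
outer loop
vertex 1.417 2.944 3.174
vertex 1.072 3.275 2.97
vertex 1.589 3.323 2.999
endloop
endfacet
facet normal 0.868 -0.180 0.463
outer loop
vertex 1.417 2.944 3.174
vertex 1.589 3.323 2.999
vertex 0.908 4.085 4.57
endloop
endfacet

endsolid
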